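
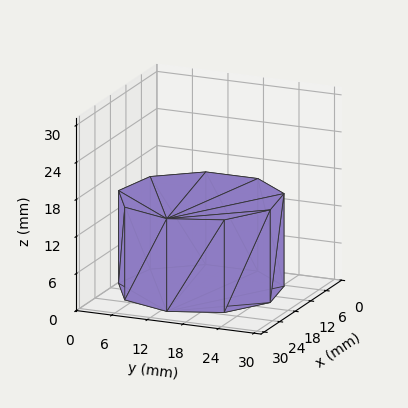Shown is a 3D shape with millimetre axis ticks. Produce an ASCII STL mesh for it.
Reading the render: the shape is a regular 9-sided prism (a cylinder approximated with 9 flat sides), circumscribed radius ≈ 13 mm, height ≈ 15 mm (dimensions read to the nearest mm from the axis ticks). For the STL, each face is triangulated and given an outward normal.

solid part
  facet normal 0.0000 0.0000 -1.0000
    outer loop
      vertex 15.3 25.8 0.0
      vertex 23.0 21.4 0.0
      vertex 26.0 13.0 0.0
    endloop
  endfacet
  facet normal 0.0000 0.0000 -1.0000
    outer loop
      vertex 6.5 24.3 0.0
      vertex 15.3 25.8 0.0
      vertex 26.0 13.0 0.0
    endloop
  endfacet
  facet normal 0.0000 0.0000 -1.0000
    outer loop
      vertex 0.8 17.4 0.0
      vertex 6.5 24.3 0.0
      vertex 26.0 13.0 0.0
    endloop
  endfacet
  facet normal 0.0000 0.0000 -1.0000
    outer loop
      vertex 0.8 8.6 0.0
      vertex 0.8 17.4 0.0
      vertex 26.0 13.0 0.0
    endloop
  endfacet
  facet normal 0.0000 0.0000 -1.0000
    outer loop
      vertex 6.5 1.7 0.0
      vertex 0.8 8.6 0.0
      vertex 26.0 13.0 0.0
    endloop
  endfacet
  facet normal 0.0000 0.0000 -1.0000
    outer loop
      vertex 15.3 0.2 0.0
      vertex 6.5 1.7 0.0
      vertex 26.0 13.0 0.0
    endloop
  endfacet
  facet normal 0.0000 0.0000 -1.0000
    outer loop
      vertex 23.0 4.6 0.0
      vertex 15.3 0.2 0.0
      vertex 26.0 13.0 0.0
    endloop
  endfacet
  facet normal 0.0000 0.0000 1.0000
    outer loop
      vertex 26.0 13.0 15.0
      vertex 23.0 21.4 15.0
      vertex 15.3 25.8 15.0
    endloop
  endfacet
  facet normal 0.0000 0.0000 1.0000
    outer loop
      vertex 26.0 13.0 15.0
      vertex 15.3 25.8 15.0
      vertex 6.5 24.3 15.0
    endloop
  endfacet
  facet normal 0.0000 0.0000 1.0000
    outer loop
      vertex 26.0 13.0 15.0
      vertex 6.5 24.3 15.0
      vertex 0.8 17.4 15.0
    endloop
  endfacet
  facet normal 0.0000 0.0000 1.0000
    outer loop
      vertex 26.0 13.0 15.0
      vertex 0.8 17.4 15.0
      vertex 0.8 8.6 15.0
    endloop
  endfacet
  facet normal 0.0000 0.0000 1.0000
    outer loop
      vertex 26.0 13.0 15.0
      vertex 0.8 8.6 15.0
      vertex 6.5 1.7 15.0
    endloop
  endfacet
  facet normal 0.0000 0.0000 1.0000
    outer loop
      vertex 26.0 13.0 15.0
      vertex 6.5 1.7 15.0
      vertex 15.3 0.2 15.0
    endloop
  endfacet
  facet normal 0.0000 0.0000 1.0000
    outer loop
      vertex 26.0 13.0 15.0
      vertex 15.3 0.2 15.0
      vertex 23.0 4.6 15.0
    endloop
  endfacet
  facet normal 0.9417 0.3363 0.0000
    outer loop
      vertex 26.0 13.0 0.0
      vertex 23.0 21.4 0.0
      vertex 23.0 21.4 15.0
    endloop
  endfacet
  facet normal 0.9417 0.3363 0.0000
    outer loop
      vertex 26.0 13.0 0.0
      vertex 23.0 21.4 15.0
      vertex 26.0 13.0 15.0
    endloop
  endfacet
  facet normal 0.4961 0.8682 0.0000
    outer loop
      vertex 23.0 21.4 0.0
      vertex 15.3 25.8 0.0
      vertex 15.3 25.8 15.0
    endloop
  endfacet
  facet normal 0.4961 0.8682 0.0000
    outer loop
      vertex 23.0 21.4 0.0
      vertex 15.3 25.8 15.0
      vertex 23.0 21.4 15.0
    endloop
  endfacet
  facet normal -0.1680 0.9858 0.0000
    outer loop
      vertex 15.3 25.8 0.0
      vertex 6.5 24.3 0.0
      vertex 6.5 24.3 15.0
    endloop
  endfacet
  facet normal -0.1680 0.9858 0.0000
    outer loop
      vertex 15.3 25.8 0.0
      vertex 6.5 24.3 15.0
      vertex 15.3 25.8 15.0
    endloop
  endfacet
  facet normal -0.7710 0.6369 0.0000
    outer loop
      vertex 6.5 24.3 0.0
      vertex 0.8 17.4 0.0
      vertex 0.8 17.4 15.0
    endloop
  endfacet
  facet normal -0.7710 0.6369 0.0000
    outer loop
      vertex 6.5 24.3 0.0
      vertex 0.8 17.4 15.0
      vertex 6.5 24.3 15.0
    endloop
  endfacet
  facet normal -1.0000 0.0000 0.0000
    outer loop
      vertex 0.8 17.4 0.0
      vertex 0.8 8.6 0.0
      vertex 0.8 8.6 15.0
    endloop
  endfacet
  facet normal -1.0000 0.0000 0.0000
    outer loop
      vertex 0.8 17.4 0.0
      vertex 0.8 8.6 15.0
      vertex 0.8 17.4 15.0
    endloop
  endfacet
  facet normal -0.7710 -0.6369 0.0000
    outer loop
      vertex 0.8 8.6 0.0
      vertex 6.5 1.7 0.0
      vertex 6.5 1.7 15.0
    endloop
  endfacet
  facet normal -0.7710 -0.6369 0.0000
    outer loop
      vertex 0.8 8.6 0.0
      vertex 6.5 1.7 15.0
      vertex 0.8 8.6 15.0
    endloop
  endfacet
  facet normal -0.1680 -0.9858 0.0000
    outer loop
      vertex 6.5 1.7 0.0
      vertex 15.3 0.2 0.0
      vertex 15.3 0.2 15.0
    endloop
  endfacet
  facet normal -0.1680 -0.9858 0.0000
    outer loop
      vertex 6.5 1.7 0.0
      vertex 15.3 0.2 15.0
      vertex 6.5 1.7 15.0
    endloop
  endfacet
  facet normal 0.4961 -0.8682 0.0000
    outer loop
      vertex 15.3 0.2 0.0
      vertex 23.0 4.6 0.0
      vertex 23.0 4.6 15.0
    endloop
  endfacet
  facet normal 0.4961 -0.8682 0.0000
    outer loop
      vertex 15.3 0.2 0.0
      vertex 23.0 4.6 15.0
      vertex 15.3 0.2 15.0
    endloop
  endfacet
  facet normal 0.9417 -0.3363 0.0000
    outer loop
      vertex 23.0 4.6 0.0
      vertex 26.0 13.0 0.0
      vertex 26.0 13.0 15.0
    endloop
  endfacet
  facet normal 0.9417 -0.3363 0.0000
    outer loop
      vertex 23.0 4.6 0.0
      vertex 26.0 13.0 15.0
      vertex 23.0 4.6 15.0
    endloop
  endfacet
endsolid part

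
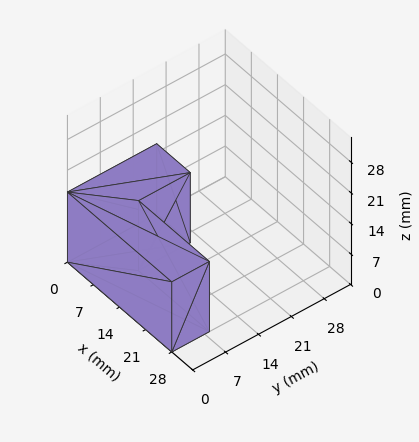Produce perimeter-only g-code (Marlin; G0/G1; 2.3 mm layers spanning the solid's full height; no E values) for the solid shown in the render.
Reading the render: the shape is an L-shaped prism: outer 28 × 19 mm, arm thicknesses ≈ 8 mm (horizontal) and 9 mm (vertical), extruded 16 mm in z (dimensions read to the nearest mm from the axis ticks). For the g-code, the solid's height is divided into equal slices at the stated Δz and each level perimeter traced with G1 moves after a G0 lift.

; perimeter-only toolpath
G21 ; units = mm
G90 ; absolute positioning
G28 ; home
; layer 1
G0 Z2.3
G0 X0.0 Y0.0
G1 X28.0 Y0.0
G1 X28.0 Y8.0
G1 X9.0 Y8.0
G1 X9.0 Y19.0
G1 X0.0 Y19.0
G1 X0.0 Y0.0
; layer 2
G0 Z4.6
G0 X0.0 Y0.0
G1 X28.0 Y0.0
G1 X28.0 Y8.0
G1 X9.0 Y8.0
G1 X9.0 Y19.0
G1 X0.0 Y19.0
G1 X0.0 Y0.0
; layer 3
G0 Z6.9
G0 X0.0 Y0.0
G1 X28.0 Y0.0
G1 X28.0 Y8.0
G1 X9.0 Y8.0
G1 X9.0 Y19.0
G1 X0.0 Y19.0
G1 X0.0 Y0.0
; layer 4
G0 Z9.1
G0 X0.0 Y0.0
G1 X28.0 Y0.0
G1 X28.0 Y8.0
G1 X9.0 Y8.0
G1 X9.0 Y19.0
G1 X0.0 Y19.0
G1 X0.0 Y0.0
; layer 5
G0 Z11.4
G0 X0.0 Y0.0
G1 X28.0 Y0.0
G1 X28.0 Y8.0
G1 X9.0 Y8.0
G1 X9.0 Y19.0
G1 X0.0 Y19.0
G1 X0.0 Y0.0
; layer 6
G0 Z13.7
G0 X0.0 Y0.0
G1 X28.0 Y0.0
G1 X28.0 Y8.0
G1 X9.0 Y8.0
G1 X9.0 Y19.0
G1 X0.0 Y19.0
G1 X0.0 Y0.0
; layer 7
G0 Z16.0
G0 X0.0 Y0.0
G1 X28.0 Y0.0
G1 X28.0 Y8.0
G1 X9.0 Y8.0
G1 X9.0 Y19.0
G1 X0.0 Y19.0
G1 X0.0 Y0.0
M2 ; end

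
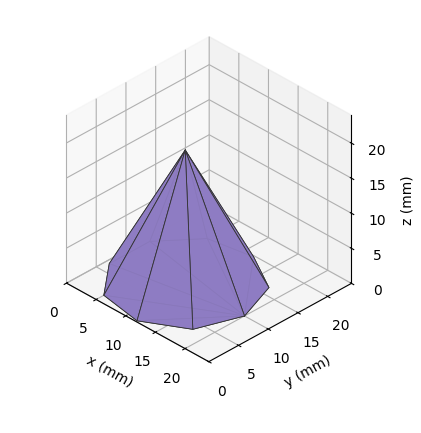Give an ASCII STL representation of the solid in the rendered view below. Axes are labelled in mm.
Reading the render: the shape is a regular 9-sided pyramid, base circumscribed radius ≈ 10 mm, apex at z ≈ 19 mm (dimensions read to the nearest mm from the axis ticks). For the STL, each face is triangulated and given an outward normal.

solid part
  facet normal 0.0000 0.0000 -1.0000
    outer loop
      vertex 11.7 19.8 0.0
      vertex 17.7 16.4 0.0
      vertex 20.0 10.0 0.0
    endloop
  endfacet
  facet normal 0.0000 0.0000 -1.0000
    outer loop
      vertex 5.0 18.7 0.0
      vertex 11.7 19.8 0.0
      vertex 20.0 10.0 0.0
    endloop
  endfacet
  facet normal 0.0000 0.0000 -1.0000
    outer loop
      vertex 0.6 13.4 0.0
      vertex 5.0 18.7 0.0
      vertex 20.0 10.0 0.0
    endloop
  endfacet
  facet normal 0.0000 0.0000 -1.0000
    outer loop
      vertex 0.6 6.6 0.0
      vertex 0.6 13.4 0.0
      vertex 20.0 10.0 0.0
    endloop
  endfacet
  facet normal 0.0000 0.0000 -1.0000
    outer loop
      vertex 5.0 1.3 0.0
      vertex 0.6 6.6 0.0
      vertex 20.0 10.0 0.0
    endloop
  endfacet
  facet normal 0.0000 0.0000 -1.0000
    outer loop
      vertex 11.7 0.2 0.0
      vertex 5.0 1.3 0.0
      vertex 20.0 10.0 0.0
    endloop
  endfacet
  facet normal 0.0000 0.0000 -1.0000
    outer loop
      vertex 17.7 3.6 0.0
      vertex 11.7 0.2 0.0
      vertex 20.0 10.0 0.0
    endloop
  endfacet
  facet normal 0.8433 0.3031 0.4438
    outer loop
      vertex 20.0 10.0 0.0
      vertex 17.7 16.4 0.0
      vertex 10.0 10.0 19.0
    endloop
  endfacet
  facet normal 0.4422 0.7804 0.4421
    outer loop
      vertex 17.7 16.4 0.0
      vertex 11.7 19.8 0.0
      vertex 10.0 10.0 19.0
    endloop
  endfacet
  facet normal -0.1452 0.8846 0.4433
    outer loop
      vertex 11.7 19.8 0.0
      vertex 5.0 18.7 0.0
      vertex 10.0 10.0 19.0
    endloop
  endfacet
  facet normal -0.6896 0.5725 0.4436
    outer loop
      vertex 5.0 18.7 0.0
      vertex 0.6 13.4 0.0
      vertex 10.0 10.0 19.0
    endloop
  endfacet
  facet normal -0.8963 0.0000 0.4434
    outer loop
      vertex 0.6 13.4 0.0
      vertex 0.6 6.6 0.0
      vertex 10.0 10.0 19.0
    endloop
  endfacet
  facet normal -0.6896 -0.5725 0.4436
    outer loop
      vertex 0.6 6.6 0.0
      vertex 5.0 1.3 0.0
      vertex 10.0 10.0 19.0
    endloop
  endfacet
  facet normal -0.1452 -0.8846 0.4433
    outer loop
      vertex 5.0 1.3 0.0
      vertex 11.7 0.2 0.0
      vertex 10.0 10.0 19.0
    endloop
  endfacet
  facet normal 0.4422 -0.7804 0.4421
    outer loop
      vertex 11.7 0.2 0.0
      vertex 17.7 3.6 0.0
      vertex 10.0 10.0 19.0
    endloop
  endfacet
  facet normal 0.8433 -0.3031 0.4438
    outer loop
      vertex 17.7 3.6 0.0
      vertex 20.0 10.0 0.0
      vertex 10.0 10.0 19.0
    endloop
  endfacet
endsolid part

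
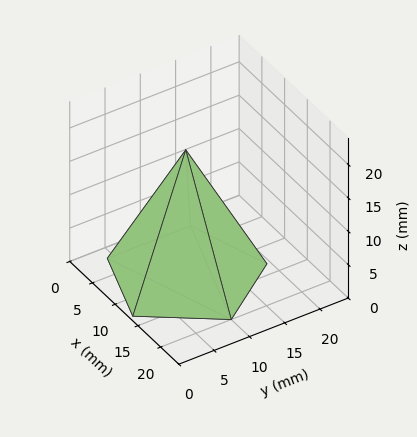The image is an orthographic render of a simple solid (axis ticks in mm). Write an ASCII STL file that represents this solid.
Reading the render: the shape is a regular 5-sided pyramid, base circumscribed radius ≈ 10 mm, apex at z ≈ 19 mm (dimensions read to the nearest mm from the axis ticks). For the STL, each face is triangulated and given an outward normal.

solid part
  facet normal 0.0000 0.0000 -1.0000
    outer loop
      vertex 1.9 15.9 0.0
      vertex 13.1 19.5 0.0
      vertex 20.0 10.0 0.0
    endloop
  endfacet
  facet normal 0.0000 0.0000 -1.0000
    outer loop
      vertex 1.9 4.1 0.0
      vertex 1.9 15.9 0.0
      vertex 20.0 10.0 0.0
    endloop
  endfacet
  facet normal 0.0000 0.0000 -1.0000
    outer loop
      vertex 13.1 0.5 0.0
      vertex 1.9 4.1 0.0
      vertex 20.0 10.0 0.0
    endloop
  endfacet
  facet normal 0.7444 0.5407 0.3918
    outer loop
      vertex 20.0 10.0 0.0
      vertex 13.1 19.5 0.0
      vertex 10.0 10.0 19.0
    endloop
  endfacet
  facet normal -0.2815 0.8758 0.3920
    outer loop
      vertex 13.1 19.5 0.0
      vertex 1.9 15.9 0.0
      vertex 10.0 10.0 19.0
    endloop
  endfacet
  facet normal -0.9199 0.0000 0.3922
    outer loop
      vertex 1.9 15.9 0.0
      vertex 1.9 4.1 0.0
      vertex 10.0 10.0 19.0
    endloop
  endfacet
  facet normal -0.2815 -0.8758 0.3920
    outer loop
      vertex 1.9 4.1 0.0
      vertex 13.1 0.5 0.0
      vertex 10.0 10.0 19.0
    endloop
  endfacet
  facet normal 0.7444 -0.5407 0.3918
    outer loop
      vertex 13.1 0.5 0.0
      vertex 20.0 10.0 0.0
      vertex 10.0 10.0 19.0
    endloop
  endfacet
endsolid part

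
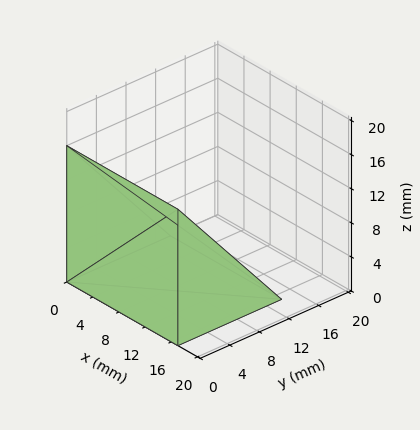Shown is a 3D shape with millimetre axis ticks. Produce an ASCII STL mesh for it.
Reading the render: the shape is a wedge (ramp): 17 × 14 mm base, rising to 16 mm along the y=0 edge and sloping linearly to z=0 at y=14 (dimensions read to the nearest mm from the axis ticks). For the STL, each face is triangulated and given an outward normal.

solid part
  facet normal 0.0000 0.0000 -1.0000
    outer loop
      vertex 17.0 14.0 0.0
      vertex 17.0 0.0 0.0
      vertex 0.0 0.0 0.0
    endloop
  endfacet
  facet normal 0.0000 0.0000 -1.0000
    outer loop
      vertex 0.0 14.0 0.0
      vertex 17.0 14.0 0.0
      vertex 0.0 0.0 0.0
    endloop
  endfacet
  facet normal 0.0000 -1.0000 0.0000
    outer loop
      vertex 0.0 0.0 0.0
      vertex 17.0 0.0 0.0
      vertex 17.0 0.0 16.0
    endloop
  endfacet
  facet normal 0.0000 -1.0000 0.0000
    outer loop
      vertex 0.0 0.0 0.0
      vertex 17.0 0.0 16.0
      vertex 0.0 0.0 16.0
    endloop
  endfacet
  facet normal 0.0000 0.7526 0.6585
    outer loop
      vertex 0.0 0.0 16.0
      vertex 17.0 0.0 16.0
      vertex 17.0 14.0 0.0
    endloop
  endfacet
  facet normal 0.0000 0.7526 0.6585
    outer loop
      vertex 0.0 0.0 16.0
      vertex 17.0 14.0 0.0
      vertex 0.0 14.0 0.0
    endloop
  endfacet
  facet normal -1.0000 0.0000 0.0000
    outer loop
      vertex 0.0 0.0 16.0
      vertex 0.0 14.0 0.0
      vertex 0.0 0.0 0.0
    endloop
  endfacet
  facet normal 1.0000 0.0000 0.0000
    outer loop
      vertex 17.0 0.0 0.0
      vertex 17.0 14.0 0.0
      vertex 17.0 0.0 16.0
    endloop
  endfacet
endsolid part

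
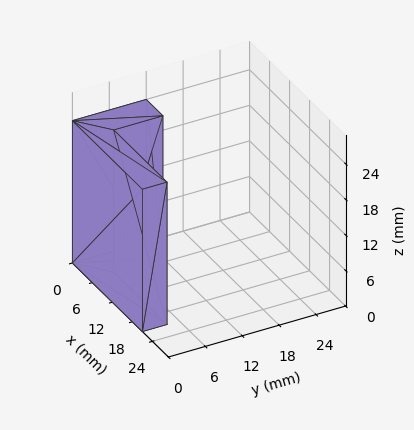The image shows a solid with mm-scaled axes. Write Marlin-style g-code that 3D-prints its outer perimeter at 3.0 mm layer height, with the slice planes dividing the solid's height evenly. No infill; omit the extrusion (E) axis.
Reading the render: the shape is an L-shaped prism: outer 21 × 12 mm, arm thicknesses ≈ 4 mm (horizontal) and 5 mm (vertical), extruded 24 mm in z (dimensions read to the nearest mm from the axis ticks). For the g-code, the solid's height is divided into equal slices at the stated Δz and each level perimeter traced with G1 moves after a G0 lift.

; perimeter-only toolpath
G21 ; units = mm
G90 ; absolute positioning
G28 ; home
; layer 1
G0 Z3.0
G0 X0.0 Y0.0
G1 X21.0 Y0.0
G1 X21.0 Y4.0
G1 X5.0 Y4.0
G1 X5.0 Y12.0
G1 X0.0 Y12.0
G1 X0.0 Y0.0
; layer 2
G0 Z6.0
G0 X0.0 Y0.0
G1 X21.0 Y0.0
G1 X21.0 Y4.0
G1 X5.0 Y4.0
G1 X5.0 Y12.0
G1 X0.0 Y12.0
G1 X0.0 Y0.0
; layer 3
G0 Z9.0
G0 X0.0 Y0.0
G1 X21.0 Y0.0
G1 X21.0 Y4.0
G1 X5.0 Y4.0
G1 X5.0 Y12.0
G1 X0.0 Y12.0
G1 X0.0 Y0.0
; layer 4
G0 Z12.0
G0 X0.0 Y0.0
G1 X21.0 Y0.0
G1 X21.0 Y4.0
G1 X5.0 Y4.0
G1 X5.0 Y12.0
G1 X0.0 Y12.0
G1 X0.0 Y0.0
; layer 5
G0 Z15.0
G0 X0.0 Y0.0
G1 X21.0 Y0.0
G1 X21.0 Y4.0
G1 X5.0 Y4.0
G1 X5.0 Y12.0
G1 X0.0 Y12.0
G1 X0.0 Y0.0
; layer 6
G0 Z18.0
G0 X0.0 Y0.0
G1 X21.0 Y0.0
G1 X21.0 Y4.0
G1 X5.0 Y4.0
G1 X5.0 Y12.0
G1 X0.0 Y12.0
G1 X0.0 Y0.0
; layer 7
G0 Z21.0
G0 X0.0 Y0.0
G1 X21.0 Y0.0
G1 X21.0 Y4.0
G1 X5.0 Y4.0
G1 X5.0 Y12.0
G1 X0.0 Y12.0
G1 X0.0 Y0.0
; layer 8
G0 Z24.0
G0 X0.0 Y0.0
G1 X21.0 Y0.0
G1 X21.0 Y4.0
G1 X5.0 Y4.0
G1 X5.0 Y12.0
G1 X0.0 Y12.0
G1 X0.0 Y0.0
M2 ; end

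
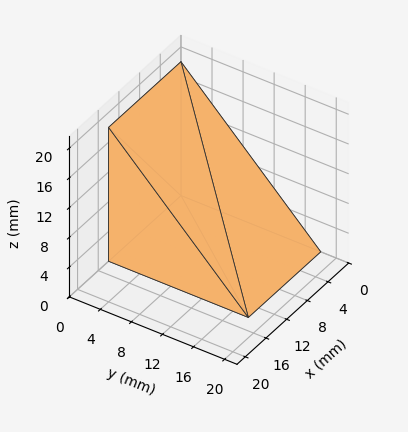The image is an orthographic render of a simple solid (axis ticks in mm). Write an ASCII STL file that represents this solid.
Reading the render: the shape is a wedge (ramp): 14 × 18 mm base, rising to 18 mm along the y=0 edge and sloping linearly to z=0 at y=18 (dimensions read to the nearest mm from the axis ticks). For the STL, each face is triangulated and given an outward normal.

solid part
  facet normal 0.0000 0.0000 -1.0000
    outer loop
      vertex 14.000 18.000 0.000
      vertex 14.000 0.000 0.000
      vertex 0.000 0.000 0.000
    endloop
  endfacet
  facet normal 0.0000 0.0000 -1.0000
    outer loop
      vertex 0.000 18.000 0.000
      vertex 14.000 18.000 0.000
      vertex 0.000 0.000 0.000
    endloop
  endfacet
  facet normal 0.0000 -1.0000 0.0000
    outer loop
      vertex 0.000 0.000 0.000
      vertex 14.000 0.000 0.000
      vertex 14.000 0.000 18.000
    endloop
  endfacet
  facet normal 0.0000 -1.0000 0.0000
    outer loop
      vertex 0.000 0.000 0.000
      vertex 14.000 0.000 18.000
      vertex 0.000 0.000 18.000
    endloop
  endfacet
  facet normal 0.0000 0.7071 0.7071
    outer loop
      vertex 0.000 0.000 18.000
      vertex 14.000 0.000 18.000
      vertex 14.000 18.000 0.000
    endloop
  endfacet
  facet normal 0.0000 0.7071 0.7071
    outer loop
      vertex 0.000 0.000 18.000
      vertex 14.000 18.000 0.000
      vertex 0.000 18.000 0.000
    endloop
  endfacet
  facet normal -1.0000 0.0000 0.0000
    outer loop
      vertex 0.000 0.000 18.000
      vertex 0.000 18.000 0.000
      vertex 0.000 0.000 0.000
    endloop
  endfacet
  facet normal 1.0000 0.0000 0.0000
    outer loop
      vertex 14.000 0.000 0.000
      vertex 14.000 18.000 0.000
      vertex 14.000 0.000 18.000
    endloop
  endfacet
endsolid part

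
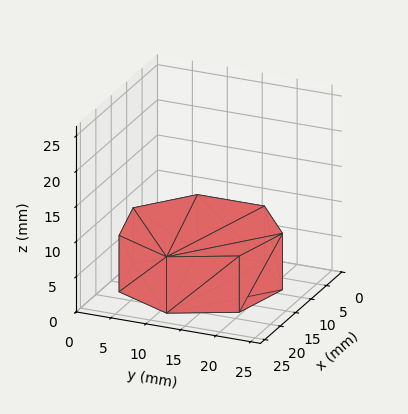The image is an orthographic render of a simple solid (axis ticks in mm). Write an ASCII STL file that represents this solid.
Reading the render: the shape is a regular 7-sided prism (a cylinder approximated with 7 flat sides), circumscribed radius ≈ 11 mm, height ≈ 8 mm (dimensions read to the nearest mm from the axis ticks). For the STL, each face is triangulated and given an outward normal.

solid part
  facet normal 0.0000 0.0000 -1.0000
    outer loop
      vertex 8.6 21.7 0.0
      vertex 17.9 19.6 0.0
      vertex 22.0 11.0 0.0
    endloop
  endfacet
  facet normal 0.0000 0.0000 -1.0000
    outer loop
      vertex 1.1 15.8 0.0
      vertex 8.6 21.7 0.0
      vertex 22.0 11.0 0.0
    endloop
  endfacet
  facet normal 0.0000 0.0000 -1.0000
    outer loop
      vertex 1.1 6.2 0.0
      vertex 1.1 15.8 0.0
      vertex 22.0 11.0 0.0
    endloop
  endfacet
  facet normal 0.0000 0.0000 -1.0000
    outer loop
      vertex 8.6 0.3 0.0
      vertex 1.1 6.2 0.0
      vertex 22.0 11.0 0.0
    endloop
  endfacet
  facet normal 0.0000 0.0000 -1.0000
    outer loop
      vertex 17.9 2.4 0.0
      vertex 8.6 0.3 0.0
      vertex 22.0 11.0 0.0
    endloop
  endfacet
  facet normal 0.0000 0.0000 1.0000
    outer loop
      vertex 22.0 11.0 8.0
      vertex 17.9 19.6 8.0
      vertex 8.6 21.7 8.0
    endloop
  endfacet
  facet normal 0.0000 0.0000 1.0000
    outer loop
      vertex 22.0 11.0 8.0
      vertex 8.6 21.7 8.0
      vertex 1.1 15.8 8.0
    endloop
  endfacet
  facet normal 0.0000 0.0000 1.0000
    outer loop
      vertex 22.0 11.0 8.0
      vertex 1.1 15.8 8.0
      vertex 1.1 6.2 8.0
    endloop
  endfacet
  facet normal 0.0000 0.0000 1.0000
    outer loop
      vertex 22.0 11.0 8.0
      vertex 1.1 6.2 8.0
      vertex 8.6 0.3 8.0
    endloop
  endfacet
  facet normal 0.0000 0.0000 1.0000
    outer loop
      vertex 22.0 11.0 8.0
      vertex 8.6 0.3 8.0
      vertex 17.9 2.4 8.0
    endloop
  endfacet
  facet normal 0.9027 0.4303 0.0000
    outer loop
      vertex 22.0 11.0 0.0
      vertex 17.9 19.6 0.0
      vertex 17.9 19.6 8.0
    endloop
  endfacet
  facet normal 0.9027 0.4303 0.0000
    outer loop
      vertex 22.0 11.0 0.0
      vertex 17.9 19.6 8.0
      vertex 22.0 11.0 8.0
    endloop
  endfacet
  facet normal 0.2203 0.9754 0.0000
    outer loop
      vertex 17.9 19.6 0.0
      vertex 8.6 21.7 0.0
      vertex 8.6 21.7 8.0
    endloop
  endfacet
  facet normal 0.2203 0.9754 0.0000
    outer loop
      vertex 17.9 19.6 0.0
      vertex 8.6 21.7 8.0
      vertex 17.9 19.6 8.0
    endloop
  endfacet
  facet normal -0.6183 0.7860 0.0000
    outer loop
      vertex 8.6 21.7 0.0
      vertex 1.1 15.8 0.0
      vertex 1.1 15.8 8.0
    endloop
  endfacet
  facet normal -0.6183 0.7860 0.0000
    outer loop
      vertex 8.6 21.7 0.0
      vertex 1.1 15.8 8.0
      vertex 8.6 21.7 8.0
    endloop
  endfacet
  facet normal -1.0000 0.0000 0.0000
    outer loop
      vertex 1.1 15.8 0.0
      vertex 1.1 6.2 0.0
      vertex 1.1 6.2 8.0
    endloop
  endfacet
  facet normal -1.0000 0.0000 0.0000
    outer loop
      vertex 1.1 15.8 0.0
      vertex 1.1 6.2 8.0
      vertex 1.1 15.8 8.0
    endloop
  endfacet
  facet normal -0.6183 -0.7860 0.0000
    outer loop
      vertex 1.1 6.2 0.0
      vertex 8.6 0.3 0.0
      vertex 8.6 0.3 8.0
    endloop
  endfacet
  facet normal -0.6183 -0.7860 0.0000
    outer loop
      vertex 1.1 6.2 0.0
      vertex 8.6 0.3 8.0
      vertex 1.1 6.2 8.0
    endloop
  endfacet
  facet normal 0.2203 -0.9754 0.0000
    outer loop
      vertex 8.6 0.3 0.0
      vertex 17.9 2.4 0.0
      vertex 17.9 2.4 8.0
    endloop
  endfacet
  facet normal 0.2203 -0.9754 0.0000
    outer loop
      vertex 8.6 0.3 0.0
      vertex 17.9 2.4 8.0
      vertex 8.6 0.3 8.0
    endloop
  endfacet
  facet normal 0.9027 -0.4303 0.0000
    outer loop
      vertex 17.9 2.4 0.0
      vertex 22.0 11.0 0.0
      vertex 22.0 11.0 8.0
    endloop
  endfacet
  facet normal 0.9027 -0.4303 0.0000
    outer loop
      vertex 17.9 2.4 0.0
      vertex 22.0 11.0 8.0
      vertex 17.9 2.4 8.0
    endloop
  endfacet
endsolid part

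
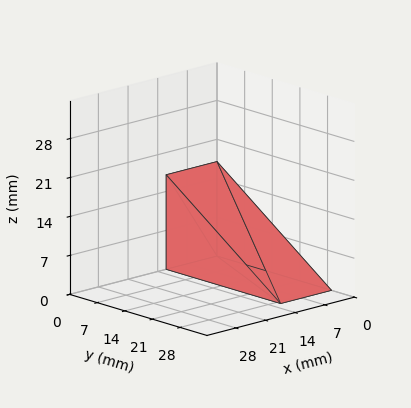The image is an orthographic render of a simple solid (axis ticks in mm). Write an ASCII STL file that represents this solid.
Reading the render: the shape is a wedge (ramp): 12 × 29 mm base, rising to 17 mm along the y=0 edge and sloping linearly to z=0 at y=29 (dimensions read to the nearest mm from the axis ticks). For the STL, each face is triangulated and given an outward normal.

solid part
  facet normal 0.0000 0.0000 -1.0000
    outer loop
      vertex 12.000 29.000 0.000
      vertex 12.000 0.000 0.000
      vertex 0.000 0.000 0.000
    endloop
  endfacet
  facet normal 0.0000 0.0000 -1.0000
    outer loop
      vertex 0.000 29.000 0.000
      vertex 12.000 29.000 0.000
      vertex 0.000 0.000 0.000
    endloop
  endfacet
  facet normal 0.0000 -1.0000 0.0000
    outer loop
      vertex 0.000 0.000 0.000
      vertex 12.000 0.000 0.000
      vertex 12.000 0.000 17.000
    endloop
  endfacet
  facet normal 0.0000 -1.0000 0.0000
    outer loop
      vertex 0.000 0.000 0.000
      vertex 12.000 0.000 17.000
      vertex 0.000 0.000 17.000
    endloop
  endfacet
  facet normal 0.0000 0.5057 0.8627
    outer loop
      vertex 0.000 0.000 17.000
      vertex 12.000 0.000 17.000
      vertex 12.000 29.000 0.000
    endloop
  endfacet
  facet normal 0.0000 0.5057 0.8627
    outer loop
      vertex 0.000 0.000 17.000
      vertex 12.000 29.000 0.000
      vertex 0.000 29.000 0.000
    endloop
  endfacet
  facet normal -1.0000 0.0000 0.0000
    outer loop
      vertex 0.000 0.000 17.000
      vertex 0.000 29.000 0.000
      vertex 0.000 0.000 0.000
    endloop
  endfacet
  facet normal 1.0000 0.0000 0.0000
    outer loop
      vertex 12.000 0.000 0.000
      vertex 12.000 29.000 0.000
      vertex 12.000 0.000 17.000
    endloop
  endfacet
endsolid part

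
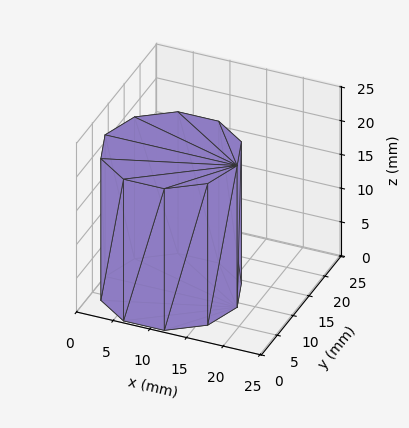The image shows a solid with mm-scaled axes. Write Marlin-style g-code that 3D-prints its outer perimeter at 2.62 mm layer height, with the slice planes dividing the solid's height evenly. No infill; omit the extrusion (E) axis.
Reading the render: the shape is a regular 10-sided prism (a cylinder approximated with 10 flat sides), circumscribed radius ≈ 9 mm, height ≈ 21 mm (dimensions read to the nearest mm from the axis ticks). For the g-code, the solid's height is divided into equal slices at the stated Δz and each level perimeter traced with G1 moves after a G0 lift.

; perimeter-only toolpath
G21 ; units = mm
G90 ; absolute positioning
G28 ; home
; layer 1
G0 Z2.62
G0 X18.00 Y9.00
G1 X16.28 Y14.29
G1 X11.78 Y17.56
G1 X6.22 Y17.56
G1 X1.72 Y14.29
G1 X0.00 Y9.00
G1 X1.72 Y3.71
G1 X6.22 Y0.44
G1 X11.78 Y0.44
G1 X16.28 Y3.71
G1 X18.00 Y9.00
; layer 2
G0 Z5.25
G0 X18.00 Y9.00
G1 X16.28 Y14.29
G1 X11.78 Y17.56
G1 X6.22 Y17.56
G1 X1.72 Y14.29
G1 X0.00 Y9.00
G1 X1.72 Y3.71
G1 X6.22 Y0.44
G1 X11.78 Y0.44
G1 X16.28 Y3.71
G1 X18.00 Y9.00
; layer 3
G0 Z7.88
G0 X18.00 Y9.00
G1 X16.28 Y14.29
G1 X11.78 Y17.56
G1 X6.22 Y17.56
G1 X1.72 Y14.29
G1 X0.00 Y9.00
G1 X1.72 Y3.71
G1 X6.22 Y0.44
G1 X11.78 Y0.44
G1 X16.28 Y3.71
G1 X18.00 Y9.00
; layer 4
G0 Z10.50
G0 X18.00 Y9.00
G1 X16.28 Y14.29
G1 X11.78 Y17.56
G1 X6.22 Y17.56
G1 X1.72 Y14.29
G1 X0.00 Y9.00
G1 X1.72 Y3.71
G1 X6.22 Y0.44
G1 X11.78 Y0.44
G1 X16.28 Y3.71
G1 X18.00 Y9.00
; layer 5
G0 Z13.12
G0 X18.00 Y9.00
G1 X16.28 Y14.29
G1 X11.78 Y17.56
G1 X6.22 Y17.56
G1 X1.72 Y14.29
G1 X0.00 Y9.00
G1 X1.72 Y3.71
G1 X6.22 Y0.44
G1 X11.78 Y0.44
G1 X16.28 Y3.71
G1 X18.00 Y9.00
; layer 6
G0 Z15.75
G0 X18.00 Y9.00
G1 X16.28 Y14.29
G1 X11.78 Y17.56
G1 X6.22 Y17.56
G1 X1.72 Y14.29
G1 X0.00 Y9.00
G1 X1.72 Y3.71
G1 X6.22 Y0.44
G1 X11.78 Y0.44
G1 X16.28 Y3.71
G1 X18.00 Y9.00
; layer 7
G0 Z18.38
G0 X18.00 Y9.00
G1 X16.28 Y14.29
G1 X11.78 Y17.56
G1 X6.22 Y17.56
G1 X1.72 Y14.29
G1 X0.00 Y9.00
G1 X1.72 Y3.71
G1 X6.22 Y0.44
G1 X11.78 Y0.44
G1 X16.28 Y3.71
G1 X18.00 Y9.00
; layer 8
G0 Z21.00
G0 X18.00 Y9.00
G1 X16.28 Y14.29
G1 X11.78 Y17.56
G1 X6.22 Y17.56
G1 X1.72 Y14.29
G1 X0.00 Y9.00
G1 X1.72 Y3.71
G1 X6.22 Y0.44
G1 X11.78 Y0.44
G1 X16.28 Y3.71
G1 X18.00 Y9.00
M2 ; end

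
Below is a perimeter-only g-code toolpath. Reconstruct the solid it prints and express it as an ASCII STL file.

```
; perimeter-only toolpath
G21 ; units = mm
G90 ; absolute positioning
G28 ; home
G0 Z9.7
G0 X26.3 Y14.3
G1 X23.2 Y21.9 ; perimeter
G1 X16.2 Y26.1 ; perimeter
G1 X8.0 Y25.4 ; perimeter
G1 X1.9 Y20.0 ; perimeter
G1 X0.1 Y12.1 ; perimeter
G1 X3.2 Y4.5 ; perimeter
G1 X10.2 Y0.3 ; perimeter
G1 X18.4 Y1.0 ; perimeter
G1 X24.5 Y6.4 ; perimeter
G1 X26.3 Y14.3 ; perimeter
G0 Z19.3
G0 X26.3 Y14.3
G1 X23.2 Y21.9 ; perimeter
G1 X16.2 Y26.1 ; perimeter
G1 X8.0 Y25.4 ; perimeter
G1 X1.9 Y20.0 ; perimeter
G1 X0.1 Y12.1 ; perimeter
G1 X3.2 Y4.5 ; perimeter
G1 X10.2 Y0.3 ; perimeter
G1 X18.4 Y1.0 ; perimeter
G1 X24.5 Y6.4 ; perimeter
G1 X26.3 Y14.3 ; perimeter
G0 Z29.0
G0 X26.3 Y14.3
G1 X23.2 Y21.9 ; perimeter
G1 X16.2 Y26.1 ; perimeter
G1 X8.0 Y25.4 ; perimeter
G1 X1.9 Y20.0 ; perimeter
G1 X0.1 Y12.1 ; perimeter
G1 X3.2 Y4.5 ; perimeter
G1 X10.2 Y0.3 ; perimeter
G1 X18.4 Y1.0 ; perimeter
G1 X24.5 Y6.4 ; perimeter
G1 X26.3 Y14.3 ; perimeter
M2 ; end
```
solid part
  facet normal 0.0000 0.0000 -1.0000
    outer loop
      vertex 16.2 26.1 0.0
      vertex 23.2 21.9 0.0
      vertex 26.3 14.3 0.0
    endloop
  endfacet
  facet normal 0.0000 0.0000 -1.0000
    outer loop
      vertex 8.0 25.4 0.0
      vertex 16.2 26.1 0.0
      vertex 26.3 14.3 0.0
    endloop
  endfacet
  facet normal 0.0000 0.0000 -1.0000
    outer loop
      vertex 1.9 20.0 0.0
      vertex 8.0 25.4 0.0
      vertex 26.3 14.3 0.0
    endloop
  endfacet
  facet normal 0.0000 0.0000 -1.0000
    outer loop
      vertex 0.1 12.1 0.0
      vertex 1.9 20.0 0.0
      vertex 26.3 14.3 0.0
    endloop
  endfacet
  facet normal 0.0000 0.0000 -1.0000
    outer loop
      vertex 3.2 4.5 0.0
      vertex 0.1 12.1 0.0
      vertex 26.3 14.3 0.0
    endloop
  endfacet
  facet normal 0.0000 0.0000 -1.0000
    outer loop
      vertex 10.2 0.3 0.0
      vertex 3.2 4.5 0.0
      vertex 26.3 14.3 0.0
    endloop
  endfacet
  facet normal 0.0000 0.0000 -1.0000
    outer loop
      vertex 18.4 1.0 0.0
      vertex 10.2 0.3 0.0
      vertex 26.3 14.3 0.0
    endloop
  endfacet
  facet normal 0.0000 0.0000 -1.0000
    outer loop
      vertex 24.5 6.4 0.0
      vertex 18.4 1.0 0.0
      vertex 26.3 14.3 0.0
    endloop
  endfacet
  facet normal 0.0000 0.0000 1.0000
    outer loop
      vertex 26.3 14.3 29.0
      vertex 23.2 21.9 29.0
      vertex 16.2 26.1 29.0
    endloop
  endfacet
  facet normal 0.0000 0.0000 1.0000
    outer loop
      vertex 26.3 14.3 29.0
      vertex 16.2 26.1 29.0
      vertex 8.0 25.4 29.0
    endloop
  endfacet
  facet normal 0.0000 0.0000 1.0000
    outer loop
      vertex 26.3 14.3 29.0
      vertex 8.0 25.4 29.0
      vertex 1.9 20.0 29.0
    endloop
  endfacet
  facet normal 0.0000 0.0000 1.0000
    outer loop
      vertex 26.3 14.3 29.0
      vertex 1.9 20.0 29.0
      vertex 0.1 12.1 29.0
    endloop
  endfacet
  facet normal 0.0000 0.0000 1.0000
    outer loop
      vertex 26.3 14.3 29.0
      vertex 0.1 12.1 29.0
      vertex 3.2 4.5 29.0
    endloop
  endfacet
  facet normal 0.0000 0.0000 1.0000
    outer loop
      vertex 26.3 14.3 29.0
      vertex 3.2 4.5 29.0
      vertex 10.2 0.3 29.0
    endloop
  endfacet
  facet normal 0.0000 0.0000 1.0000
    outer loop
      vertex 26.3 14.3 29.0
      vertex 10.2 0.3 29.0
      vertex 18.4 1.0 29.0
    endloop
  endfacet
  facet normal 0.0000 0.0000 1.0000
    outer loop
      vertex 26.3 14.3 29.0
      vertex 18.4 1.0 29.0
      vertex 24.5 6.4 29.0
    endloop
  endfacet
  facet normal 0.9259 0.3777 0.0000
    outer loop
      vertex 26.3 14.3 0.0
      vertex 23.2 21.9 0.0
      vertex 23.2 21.9 29.0
    endloop
  endfacet
  facet normal 0.9259 0.3777 0.0000
    outer loop
      vertex 26.3 14.3 0.0
      vertex 23.2 21.9 29.0
      vertex 26.3 14.3 29.0
    endloop
  endfacet
  facet normal 0.5145 0.8575 0.0000
    outer loop
      vertex 23.2 21.9 0.0
      vertex 16.2 26.1 0.0
      vertex 16.2 26.1 29.0
    endloop
  endfacet
  facet normal 0.5145 0.8575 0.0000
    outer loop
      vertex 23.2 21.9 0.0
      vertex 16.2 26.1 29.0
      vertex 23.2 21.9 29.0
    endloop
  endfacet
  facet normal -0.0851 0.9964 0.0000
    outer loop
      vertex 16.2 26.1 0.0
      vertex 8.0 25.4 0.0
      vertex 8.0 25.4 29.0
    endloop
  endfacet
  facet normal -0.0851 0.9964 0.0000
    outer loop
      vertex 16.2 26.1 0.0
      vertex 8.0 25.4 29.0
      vertex 16.2 26.1 29.0
    endloop
  endfacet
  facet normal -0.6628 0.7488 0.0000
    outer loop
      vertex 8.0 25.4 0.0
      vertex 1.9 20.0 0.0
      vertex 1.9 20.0 29.0
    endloop
  endfacet
  facet normal -0.6628 0.7488 0.0000
    outer loop
      vertex 8.0 25.4 0.0
      vertex 1.9 20.0 29.0
      vertex 8.0 25.4 29.0
    endloop
  endfacet
  facet normal -0.9750 0.2222 0.0000
    outer loop
      vertex 1.9 20.0 0.0
      vertex 0.1 12.1 0.0
      vertex 0.1 12.1 29.0
    endloop
  endfacet
  facet normal -0.9750 0.2222 0.0000
    outer loop
      vertex 1.9 20.0 0.0
      vertex 0.1 12.1 29.0
      vertex 1.9 20.0 29.0
    endloop
  endfacet
  facet normal -0.9259 -0.3777 0.0000
    outer loop
      vertex 0.1 12.1 0.0
      vertex 3.2 4.5 0.0
      vertex 3.2 4.5 29.0
    endloop
  endfacet
  facet normal -0.9259 -0.3777 0.0000
    outer loop
      vertex 0.1 12.1 0.0
      vertex 3.2 4.5 29.0
      vertex 0.1 12.1 29.0
    endloop
  endfacet
  facet normal -0.5145 -0.8575 0.0000
    outer loop
      vertex 3.2 4.5 0.0
      vertex 10.2 0.3 0.0
      vertex 10.2 0.3 29.0
    endloop
  endfacet
  facet normal -0.5145 -0.8575 0.0000
    outer loop
      vertex 3.2 4.5 0.0
      vertex 10.2 0.3 29.0
      vertex 3.2 4.5 29.0
    endloop
  endfacet
  facet normal 0.0851 -0.9964 0.0000
    outer loop
      vertex 10.2 0.3 0.0
      vertex 18.4 1.0 0.0
      vertex 18.4 1.0 29.0
    endloop
  endfacet
  facet normal 0.0851 -0.9964 0.0000
    outer loop
      vertex 10.2 0.3 0.0
      vertex 18.4 1.0 29.0
      vertex 10.2 0.3 29.0
    endloop
  endfacet
  facet normal 0.6628 -0.7488 0.0000
    outer loop
      vertex 18.4 1.0 0.0
      vertex 24.5 6.4 0.0
      vertex 24.5 6.4 29.0
    endloop
  endfacet
  facet normal 0.6628 -0.7488 0.0000
    outer loop
      vertex 18.4 1.0 0.0
      vertex 24.5 6.4 29.0
      vertex 18.4 1.0 29.0
    endloop
  endfacet
  facet normal 0.9750 -0.2222 0.0000
    outer loop
      vertex 24.5 6.4 0.0
      vertex 26.3 14.3 0.0
      vertex 26.3 14.3 29.0
    endloop
  endfacet
  facet normal 0.9750 -0.2222 0.0000
    outer loop
      vertex 24.5 6.4 0.0
      vertex 26.3 14.3 29.0
      vertex 24.5 6.4 29.0
    endloop
  endfacet
endsolid part

The G0 Z moves step by Δz≈9.7 mm. Every layer's G1 loop is the same polygon, so the solid is a straight extrusion of it from z=0 to z≈29. Closing with flat bottom and top caps and triangulating gives 36 facets — a regular 10-sided prism (a cylinder approximated with 10 flat sides), circumscribed radius ≈ 13.2 mm, height ≈ 29 mm.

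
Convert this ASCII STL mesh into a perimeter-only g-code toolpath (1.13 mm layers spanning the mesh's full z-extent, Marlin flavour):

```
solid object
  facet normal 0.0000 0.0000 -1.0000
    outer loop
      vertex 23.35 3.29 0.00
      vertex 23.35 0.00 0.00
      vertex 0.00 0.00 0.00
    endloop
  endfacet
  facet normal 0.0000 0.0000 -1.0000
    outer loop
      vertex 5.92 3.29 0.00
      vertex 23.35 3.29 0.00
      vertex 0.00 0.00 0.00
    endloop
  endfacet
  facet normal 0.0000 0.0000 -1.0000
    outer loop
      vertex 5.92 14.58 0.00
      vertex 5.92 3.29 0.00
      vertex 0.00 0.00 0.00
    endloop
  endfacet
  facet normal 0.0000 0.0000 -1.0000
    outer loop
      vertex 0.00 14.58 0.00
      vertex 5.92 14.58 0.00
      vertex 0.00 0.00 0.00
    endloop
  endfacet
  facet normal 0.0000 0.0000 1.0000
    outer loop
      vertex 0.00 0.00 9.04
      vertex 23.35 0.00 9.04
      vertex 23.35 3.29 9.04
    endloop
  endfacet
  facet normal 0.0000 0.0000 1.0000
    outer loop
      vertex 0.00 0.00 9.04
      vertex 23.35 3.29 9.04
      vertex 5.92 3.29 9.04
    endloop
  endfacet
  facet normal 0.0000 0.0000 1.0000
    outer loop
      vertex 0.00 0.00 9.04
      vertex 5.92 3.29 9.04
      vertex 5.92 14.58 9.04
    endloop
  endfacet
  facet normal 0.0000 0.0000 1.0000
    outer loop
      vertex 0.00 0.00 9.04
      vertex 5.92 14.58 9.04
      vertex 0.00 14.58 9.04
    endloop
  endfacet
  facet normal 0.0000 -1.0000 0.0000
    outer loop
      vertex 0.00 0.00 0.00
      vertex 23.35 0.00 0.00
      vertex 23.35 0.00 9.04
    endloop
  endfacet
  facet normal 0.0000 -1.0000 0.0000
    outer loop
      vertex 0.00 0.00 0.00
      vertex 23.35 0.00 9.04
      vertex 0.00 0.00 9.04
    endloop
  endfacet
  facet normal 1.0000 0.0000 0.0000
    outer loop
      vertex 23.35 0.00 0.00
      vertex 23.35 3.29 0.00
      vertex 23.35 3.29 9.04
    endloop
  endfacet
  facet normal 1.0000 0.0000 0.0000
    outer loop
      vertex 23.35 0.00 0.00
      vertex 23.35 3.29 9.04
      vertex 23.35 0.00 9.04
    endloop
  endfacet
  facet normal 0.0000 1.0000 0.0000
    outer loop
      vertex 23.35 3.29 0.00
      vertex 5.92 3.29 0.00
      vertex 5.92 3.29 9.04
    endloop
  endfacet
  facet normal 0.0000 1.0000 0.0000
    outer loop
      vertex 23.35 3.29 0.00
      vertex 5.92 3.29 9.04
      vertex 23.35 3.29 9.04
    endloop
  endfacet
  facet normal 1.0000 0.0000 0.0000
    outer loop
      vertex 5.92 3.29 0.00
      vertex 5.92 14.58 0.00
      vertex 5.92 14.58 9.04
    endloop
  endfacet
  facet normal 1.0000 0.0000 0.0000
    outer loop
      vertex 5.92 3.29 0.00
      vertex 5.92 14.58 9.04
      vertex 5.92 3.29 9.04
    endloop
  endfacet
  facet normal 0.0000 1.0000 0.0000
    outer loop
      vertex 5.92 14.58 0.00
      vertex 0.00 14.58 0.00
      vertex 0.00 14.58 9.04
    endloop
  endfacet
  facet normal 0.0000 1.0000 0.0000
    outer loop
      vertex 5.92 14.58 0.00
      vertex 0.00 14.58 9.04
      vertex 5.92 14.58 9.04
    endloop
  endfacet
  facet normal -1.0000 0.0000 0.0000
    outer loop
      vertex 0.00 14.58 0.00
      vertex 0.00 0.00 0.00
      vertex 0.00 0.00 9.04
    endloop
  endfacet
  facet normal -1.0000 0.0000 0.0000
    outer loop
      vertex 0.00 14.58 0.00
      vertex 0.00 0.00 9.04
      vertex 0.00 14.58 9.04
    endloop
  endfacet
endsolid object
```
; perimeter-only toolpath
G21 ; units = mm
G90 ; absolute positioning
G28 ; home
; layer 1
G0 Z1.13
G0 X0.00 Y0.00
G1 X23.35 Y0.00
G1 X23.35 Y3.29
G1 X5.92 Y3.29
G1 X5.92 Y14.58
G1 X0.00 Y14.58
G1 X0.00 Y0.00
; layer 2
G0 Z2.26
G0 X0.00 Y0.00
G1 X23.35 Y0.00
G1 X23.35 Y3.29
G1 X5.92 Y3.29
G1 X5.92 Y14.58
G1 X0.00 Y14.58
G1 X0.00 Y0.00
; layer 3
G0 Z3.39
G0 X0.00 Y0.00
G1 X23.35 Y0.00
G1 X23.35 Y3.29
G1 X5.92 Y3.29
G1 X5.92 Y14.58
G1 X0.00 Y14.58
G1 X0.00 Y0.00
; layer 4
G0 Z4.52
G0 X0.00 Y0.00
G1 X23.35 Y0.00
G1 X23.35 Y3.29
G1 X5.92 Y3.29
G1 X5.92 Y14.58
G1 X0.00 Y14.58
G1 X0.00 Y0.00
; layer 5
G0 Z5.65
G0 X0.00 Y0.00
G1 X23.35 Y0.00
G1 X23.35 Y3.29
G1 X5.92 Y3.29
G1 X5.92 Y14.58
G1 X0.00 Y14.58
G1 X0.00 Y0.00
; layer 6
G0 Z6.78
G0 X0.00 Y0.00
G1 X23.35 Y0.00
G1 X23.35 Y3.29
G1 X5.92 Y3.29
G1 X5.92 Y14.58
G1 X0.00 Y14.58
G1 X0.00 Y0.00
; layer 7
G0 Z7.91
G0 X0.00 Y0.00
G1 X23.35 Y0.00
G1 X23.35 Y3.29
G1 X5.92 Y3.29
G1 X5.92 Y14.58
G1 X0.00 Y14.58
G1 X0.00 Y0.00
; layer 8
G0 Z9.04
G0 X0.00 Y0.00
G1 X23.35 Y0.00
G1 X23.35 Y3.29
G1 X5.92 Y3.29
G1 X5.92 Y14.58
G1 X0.00 Y14.58
G1 X0.00 Y0.00
M2 ; end

The solid is an L-shaped prism: outer 23.4 × 14.6 mm, arm thicknesses ≈ 3.29 mm (horizontal) and 5.92 mm (vertical), extruded 9.04 mm in z. Slicing at Δz = 1.13 mm — 8 equal slices spanning the solid's height, so layer i sits at z = i·h/8 — gives 8 non-empty perimeters. Each is a 6-segment closed polygon; G0 lifts to the layer z and rapids to the start vertex, then G1 traces the edges.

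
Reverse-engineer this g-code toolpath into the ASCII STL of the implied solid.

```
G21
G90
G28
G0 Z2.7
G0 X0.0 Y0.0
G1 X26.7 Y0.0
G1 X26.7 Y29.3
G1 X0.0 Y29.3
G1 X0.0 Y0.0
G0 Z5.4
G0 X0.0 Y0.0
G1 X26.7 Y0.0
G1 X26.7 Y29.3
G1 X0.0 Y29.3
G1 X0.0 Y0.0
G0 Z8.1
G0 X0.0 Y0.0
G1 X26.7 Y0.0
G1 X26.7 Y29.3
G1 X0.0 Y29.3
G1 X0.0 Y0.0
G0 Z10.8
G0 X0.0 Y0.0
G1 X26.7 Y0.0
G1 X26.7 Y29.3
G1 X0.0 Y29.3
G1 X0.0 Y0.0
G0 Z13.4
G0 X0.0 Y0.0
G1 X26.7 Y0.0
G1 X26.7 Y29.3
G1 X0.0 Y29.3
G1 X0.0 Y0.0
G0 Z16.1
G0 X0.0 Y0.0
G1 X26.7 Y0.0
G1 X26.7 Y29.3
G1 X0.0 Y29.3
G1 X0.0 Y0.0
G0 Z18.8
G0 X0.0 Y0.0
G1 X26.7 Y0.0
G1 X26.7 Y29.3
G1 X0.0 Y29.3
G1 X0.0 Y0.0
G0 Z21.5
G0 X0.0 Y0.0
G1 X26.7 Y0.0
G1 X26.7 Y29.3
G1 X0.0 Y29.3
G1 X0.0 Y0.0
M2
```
solid part
  facet normal 0.0000 0.0000 -1.0000
    outer loop
      vertex 26.7 29.3 0.0
      vertex 26.7 0.0 0.0
      vertex 0.0 0.0 0.0
    endloop
  endfacet
  facet normal 0.0000 0.0000 -1.0000
    outer loop
      vertex 0.0 29.3 0.0
      vertex 26.7 29.3 0.0
      vertex 0.0 0.0 0.0
    endloop
  endfacet
  facet normal 0.0000 0.0000 1.0000
    outer loop
      vertex 0.0 0.0 21.5
      vertex 26.7 0.0 21.5
      vertex 26.7 29.3 21.5
    endloop
  endfacet
  facet normal 0.0000 0.0000 1.0000
    outer loop
      vertex 0.0 0.0 21.5
      vertex 26.7 29.3 21.5
      vertex 0.0 29.3 21.5
    endloop
  endfacet
  facet normal 0.0000 -1.0000 0.0000
    outer loop
      vertex 0.0 0.0 0.0
      vertex 26.7 0.0 0.0
      vertex 26.7 0.0 21.5
    endloop
  endfacet
  facet normal 0.0000 -1.0000 0.0000
    outer loop
      vertex 0.0 0.0 0.0
      vertex 26.7 0.0 21.5
      vertex 0.0 0.0 21.5
    endloop
  endfacet
  facet normal 0.0000 1.0000 0.0000
    outer loop
      vertex 26.7 29.3 21.5
      vertex 26.7 29.3 0.0
      vertex 0.0 29.3 0.0
    endloop
  endfacet
  facet normal 0.0000 1.0000 0.0000
    outer loop
      vertex 0.0 29.3 21.5
      vertex 26.7 29.3 21.5
      vertex 0.0 29.3 0.0
    endloop
  endfacet
  facet normal -1.0000 0.0000 0.0000
    outer loop
      vertex 0.0 29.3 21.5
      vertex 0.0 29.3 0.0
      vertex 0.0 0.0 0.0
    endloop
  endfacet
  facet normal -1.0000 0.0000 0.0000
    outer loop
      vertex 0.0 0.0 21.5
      vertex 0.0 29.3 21.5
      vertex 0.0 0.0 0.0
    endloop
  endfacet
  facet normal 1.0000 0.0000 0.0000
    outer loop
      vertex 26.7 0.0 0.0
      vertex 26.7 29.3 0.0
      vertex 26.7 29.3 21.5
    endloop
  endfacet
  facet normal 1.0000 0.0000 0.0000
    outer loop
      vertex 26.7 0.0 0.0
      vertex 26.7 29.3 21.5
      vertex 26.7 0.0 21.5
    endloop
  endfacet
endsolid part

The G0 Z moves step by Δz≈2.7 mm. Every layer's G1 loop is the same polygon, so the solid is a straight extrusion of it from z=0 to z≈21.5. Closing with flat bottom and top caps and triangulating gives 12 facets — a rectangular box, roughly 26.7 × 29.3 mm footprint and 21.5 mm tall.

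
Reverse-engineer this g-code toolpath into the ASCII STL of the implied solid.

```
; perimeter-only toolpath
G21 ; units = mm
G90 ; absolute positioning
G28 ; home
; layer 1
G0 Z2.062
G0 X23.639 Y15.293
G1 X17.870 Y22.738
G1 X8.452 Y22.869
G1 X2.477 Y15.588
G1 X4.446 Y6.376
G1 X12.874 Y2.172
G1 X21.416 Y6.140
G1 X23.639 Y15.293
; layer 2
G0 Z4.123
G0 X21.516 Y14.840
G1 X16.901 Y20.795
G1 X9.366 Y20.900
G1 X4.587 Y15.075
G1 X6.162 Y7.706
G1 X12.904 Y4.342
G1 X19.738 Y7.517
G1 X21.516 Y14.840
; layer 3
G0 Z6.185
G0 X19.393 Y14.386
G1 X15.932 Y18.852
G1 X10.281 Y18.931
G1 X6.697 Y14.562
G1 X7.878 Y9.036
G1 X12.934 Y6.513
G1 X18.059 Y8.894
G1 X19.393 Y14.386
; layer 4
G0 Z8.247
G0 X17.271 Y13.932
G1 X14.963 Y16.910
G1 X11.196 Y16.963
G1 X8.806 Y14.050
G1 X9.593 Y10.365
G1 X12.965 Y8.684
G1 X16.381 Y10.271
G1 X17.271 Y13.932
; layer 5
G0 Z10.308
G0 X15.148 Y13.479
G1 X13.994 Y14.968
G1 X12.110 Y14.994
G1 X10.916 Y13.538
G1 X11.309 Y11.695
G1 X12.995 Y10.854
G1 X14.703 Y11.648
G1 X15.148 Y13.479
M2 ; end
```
solid part
  facet normal 0.0000 0.0000 -1.0000
    outer loop
      vertex 7.537 24.838 0.000
      vertex 18.839 24.680 0.000
      vertex 25.762 15.747 0.000
    endloop
  endfacet
  facet normal 0.0000 0.0000 -1.0000
    outer loop
      vertex 0.368 16.100 0.000
      vertex 7.537 24.838 0.000
      vertex 25.762 15.747 0.000
    endloop
  endfacet
  facet normal 0.0000 0.0000 -1.0000
    outer loop
      vertex 2.730 5.046 0.000
      vertex 0.368 16.100 0.000
      vertex 25.762 15.747 0.000
    endloop
  endfacet
  facet normal 0.0000 0.0000 -1.0000
    outer loop
      vertex 12.844 0.001 0.000
      vertex 2.730 5.046 0.000
      vertex 25.762 15.747 0.000
    endloop
  endfacet
  facet normal 0.0000 0.0000 -1.0000
    outer loop
      vertex 23.094 4.763 0.000
      vertex 12.844 0.001 0.000
      vertex 25.762 15.747 0.000
    endloop
  endfacet
  facet normal 0.5734 0.4444 0.6882
    outer loop
      vertex 25.762 15.747 0.000
      vertex 18.839 24.680 0.000
      vertex 13.025 13.025 12.370
    endloop
  endfacet
  facet normal 0.0101 0.7254 0.6882
    outer loop
      vertex 18.839 24.680 0.000
      vertex 7.537 24.838 0.000
      vertex 13.025 13.025 12.370
    endloop
  endfacet
  facet normal -0.5609 0.4602 0.6883
    outer loop
      vertex 7.537 24.838 0.000
      vertex 0.368 16.100 0.000
      vertex 13.025 13.025 12.370
    endloop
  endfacet
  facet normal -0.7095 -0.1516 0.6882
    outer loop
      vertex 0.368 16.100 0.000
      vertex 2.730 5.046 0.000
      vertex 13.025 13.025 12.370
    endloop
  endfacet
  facet normal -0.3238 -0.6492 0.6883
    outer loop
      vertex 2.730 5.046 0.000
      vertex 12.844 0.001 0.000
      vertex 13.025 13.025 12.370
    endloop
  endfacet
  facet normal 0.3057 -0.6579 0.6882
    outer loop
      vertex 12.844 0.001 0.000
      vertex 23.094 4.763 0.000
      vertex 13.025 13.025 12.370
    endloop
  endfacet
  facet normal 0.7050 -0.1712 0.6882
    outer loop
      vertex 23.094 4.763 0.000
      vertex 25.762 15.747 0.000
      vertex 13.025 13.025 12.370
    endloop
  endfacet
endsolid part

The G0 Z moves step by Δz≈2.062 mm. The G1 loops shrink linearly with z, so the solid tapers from its base footprint up to z≈12.4. Closing with a flat bottom cap and the tapered top and triangulating gives 12 facets — a regular 7-sided pyramid, base circumscribed radius ≈ 13 mm, apex at z ≈ 12.4 mm.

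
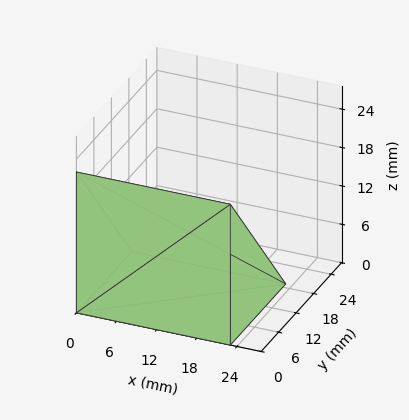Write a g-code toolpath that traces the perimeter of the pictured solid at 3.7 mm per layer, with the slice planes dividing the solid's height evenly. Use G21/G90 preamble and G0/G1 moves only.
Reading the render: the shape is a wedge (ramp): 23 × 19 mm base, rising to 22 mm along the y=0 edge and sloping linearly to z=0 at y=19 (dimensions read to the nearest mm from the axis ticks). For the g-code, the solid's height is divided into equal slices at the stated Δz and each level perimeter traced with G1 moves after a G0 lift.

; perimeter-only toolpath
G21 ; units = mm
G90 ; absolute positioning
G28 ; home
; layer 1
G0 Z3.7
G0 X0.0 Y0.0
G1 X23.0 Y0.0
G1 X23.0 Y15.8
G1 X0.0 Y15.8
G1 X0.0 Y0.0
; layer 2
G0 Z7.3
G0 X0.0 Y0.0
G1 X23.0 Y0.0
G1 X23.0 Y12.7
G1 X0.0 Y12.7
G1 X0.0 Y0.0
; layer 3
G0 Z11.0
G0 X0.0 Y0.0
G1 X23.0 Y0.0
G1 X23.0 Y9.5
G1 X0.0 Y9.5
G1 X0.0 Y0.0
; layer 4
G0 Z14.7
G0 X0.0 Y0.0
G1 X23.0 Y0.0
G1 X23.0 Y6.3
G1 X0.0 Y6.3
G1 X0.0 Y0.0
; layer 5
G0 Z18.3
G0 X0.0 Y0.0
G1 X23.0 Y0.0
G1 X23.0 Y3.2
G1 X0.0 Y3.2
G1 X0.0 Y0.0
M2 ; end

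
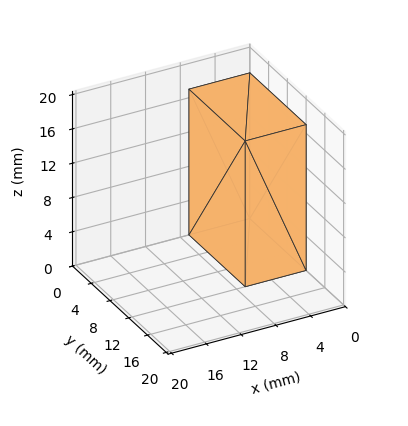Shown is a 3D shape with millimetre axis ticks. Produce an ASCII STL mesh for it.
Reading the render: the shape is a rectangular box, roughly 7 × 12 mm footprint and 17 mm tall (dimensions read to the nearest mm from the axis ticks). For the STL, each face is triangulated and given an outward normal.

solid part
  facet normal 0.0000 0.0000 -1.0000
    outer loop
      vertex 7.0 12.0 0.0
      vertex 7.0 0.0 0.0
      vertex 0.0 0.0 0.0
    endloop
  endfacet
  facet normal 0.0000 0.0000 -1.0000
    outer loop
      vertex 0.0 12.0 0.0
      vertex 7.0 12.0 0.0
      vertex 0.0 0.0 0.0
    endloop
  endfacet
  facet normal 0.0000 0.0000 1.0000
    outer loop
      vertex 0.0 0.0 17.0
      vertex 7.0 0.0 17.0
      vertex 7.0 12.0 17.0
    endloop
  endfacet
  facet normal 0.0000 0.0000 1.0000
    outer loop
      vertex 0.0 0.0 17.0
      vertex 7.0 12.0 17.0
      vertex 0.0 12.0 17.0
    endloop
  endfacet
  facet normal 0.0000 -1.0000 0.0000
    outer loop
      vertex 0.0 0.0 0.0
      vertex 7.0 0.0 0.0
      vertex 7.0 0.0 17.0
    endloop
  endfacet
  facet normal 0.0000 -1.0000 0.0000
    outer loop
      vertex 0.0 0.0 0.0
      vertex 7.0 0.0 17.0
      vertex 0.0 0.0 17.0
    endloop
  endfacet
  facet normal 0.0000 1.0000 0.0000
    outer loop
      vertex 7.0 12.0 17.0
      vertex 7.0 12.0 0.0
      vertex 0.0 12.0 0.0
    endloop
  endfacet
  facet normal 0.0000 1.0000 0.0000
    outer loop
      vertex 0.0 12.0 17.0
      vertex 7.0 12.0 17.0
      vertex 0.0 12.0 0.0
    endloop
  endfacet
  facet normal -1.0000 0.0000 0.0000
    outer loop
      vertex 0.0 12.0 17.0
      vertex 0.0 12.0 0.0
      vertex 0.0 0.0 0.0
    endloop
  endfacet
  facet normal -1.0000 0.0000 0.0000
    outer loop
      vertex 0.0 0.0 17.0
      vertex 0.0 12.0 17.0
      vertex 0.0 0.0 0.0
    endloop
  endfacet
  facet normal 1.0000 0.0000 0.0000
    outer loop
      vertex 7.0 0.0 0.0
      vertex 7.0 12.0 0.0
      vertex 7.0 12.0 17.0
    endloop
  endfacet
  facet normal 1.0000 0.0000 0.0000
    outer loop
      vertex 7.0 0.0 0.0
      vertex 7.0 12.0 17.0
      vertex 7.0 0.0 17.0
    endloop
  endfacet
endsolid part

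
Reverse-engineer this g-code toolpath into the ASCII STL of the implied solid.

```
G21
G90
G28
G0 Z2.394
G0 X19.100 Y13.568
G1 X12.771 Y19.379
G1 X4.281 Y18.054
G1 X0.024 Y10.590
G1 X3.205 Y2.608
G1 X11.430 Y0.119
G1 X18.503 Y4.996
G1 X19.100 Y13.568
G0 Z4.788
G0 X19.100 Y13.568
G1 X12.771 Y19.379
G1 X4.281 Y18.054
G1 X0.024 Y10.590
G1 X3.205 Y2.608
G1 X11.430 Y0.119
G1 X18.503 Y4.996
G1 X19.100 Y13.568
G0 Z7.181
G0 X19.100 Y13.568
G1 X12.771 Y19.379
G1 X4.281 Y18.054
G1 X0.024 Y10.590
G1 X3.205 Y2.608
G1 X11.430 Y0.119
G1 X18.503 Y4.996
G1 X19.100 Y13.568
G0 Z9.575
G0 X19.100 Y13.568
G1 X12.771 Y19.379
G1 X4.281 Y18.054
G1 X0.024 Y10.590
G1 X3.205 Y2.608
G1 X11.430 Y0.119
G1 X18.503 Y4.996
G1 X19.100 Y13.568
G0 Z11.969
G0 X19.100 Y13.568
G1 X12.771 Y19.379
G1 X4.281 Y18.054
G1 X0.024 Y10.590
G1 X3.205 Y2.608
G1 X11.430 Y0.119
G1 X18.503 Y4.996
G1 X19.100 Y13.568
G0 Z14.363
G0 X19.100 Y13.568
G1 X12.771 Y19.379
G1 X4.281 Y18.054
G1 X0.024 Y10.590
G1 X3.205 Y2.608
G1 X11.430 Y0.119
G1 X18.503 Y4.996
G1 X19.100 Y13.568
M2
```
solid part
  facet normal 0.0000 0.0000 -1.0000
    outer loop
      vertex 4.281 18.054 0.000
      vertex 12.771 19.379 0.000
      vertex 19.100 13.568 0.000
    endloop
  endfacet
  facet normal 0.0000 0.0000 -1.0000
    outer loop
      vertex 0.024 10.590 0.000
      vertex 4.281 18.054 0.000
      vertex 19.100 13.568 0.000
    endloop
  endfacet
  facet normal 0.0000 0.0000 -1.0000
    outer loop
      vertex 3.205 2.608 0.000
      vertex 0.024 10.590 0.000
      vertex 19.100 13.568 0.000
    endloop
  endfacet
  facet normal 0.0000 0.0000 -1.0000
    outer loop
      vertex 11.430 0.119 0.000
      vertex 3.205 2.608 0.000
      vertex 19.100 13.568 0.000
    endloop
  endfacet
  facet normal 0.0000 0.0000 -1.0000
    outer loop
      vertex 18.503 4.996 0.000
      vertex 11.430 0.119 0.000
      vertex 19.100 13.568 0.000
    endloop
  endfacet
  facet normal 0.0000 0.0000 1.0000
    outer loop
      vertex 19.100 13.568 14.363
      vertex 12.771 19.379 14.363
      vertex 4.281 18.054 14.363
    endloop
  endfacet
  facet normal 0.0000 0.0000 1.0000
    outer loop
      vertex 19.100 13.568 14.363
      vertex 4.281 18.054 14.363
      vertex 0.024 10.590 14.363
    endloop
  endfacet
  facet normal 0.0000 0.0000 1.0000
    outer loop
      vertex 19.100 13.568 14.363
      vertex 0.024 10.590 14.363
      vertex 3.205 2.608 14.363
    endloop
  endfacet
  facet normal 0.0000 0.0000 1.0000
    outer loop
      vertex 19.100 13.568 14.363
      vertex 3.205 2.608 14.363
      vertex 11.430 0.119 14.363
    endloop
  endfacet
  facet normal 0.0000 0.0000 1.0000
    outer loop
      vertex 19.100 13.568 14.363
      vertex 11.430 0.119 14.363
      vertex 18.503 4.996 14.363
    endloop
  endfacet
  facet normal 0.6763 0.7366 0.0000
    outer loop
      vertex 19.100 13.568 0.000
      vertex 12.771 19.379 0.000
      vertex 12.771 19.379 14.363
    endloop
  endfacet
  facet normal 0.6763 0.7366 0.0000
    outer loop
      vertex 19.100 13.568 0.000
      vertex 12.771 19.379 14.363
      vertex 19.100 13.568 14.363
    endloop
  endfacet
  facet normal -0.1542 0.9880 0.0000
    outer loop
      vertex 12.771 19.379 0.000
      vertex 4.281 18.054 0.000
      vertex 4.281 18.054 14.363
    endloop
  endfacet
  facet normal -0.1542 0.9880 0.0000
    outer loop
      vertex 12.771 19.379 0.000
      vertex 4.281 18.054 14.363
      vertex 12.771 19.379 14.363
    endloop
  endfacet
  facet normal -0.8687 0.4954 0.0000
    outer loop
      vertex 4.281 18.054 0.000
      vertex 0.024 10.590 0.000
      vertex 0.024 10.590 14.363
    endloop
  endfacet
  facet normal -0.8687 0.4954 0.0000
    outer loop
      vertex 4.281 18.054 0.000
      vertex 0.024 10.590 14.363
      vertex 4.281 18.054 14.363
    endloop
  endfacet
  facet normal -0.9289 -0.3702 0.0000
    outer loop
      vertex 0.024 10.590 0.000
      vertex 3.205 2.608 0.000
      vertex 3.205 2.608 14.363
    endloop
  endfacet
  facet normal -0.9289 -0.3702 0.0000
    outer loop
      vertex 0.024 10.590 0.000
      vertex 3.205 2.608 14.363
      vertex 0.024 10.590 14.363
    endloop
  endfacet
  facet normal -0.2896 -0.9571 0.0000
    outer loop
      vertex 3.205 2.608 0.000
      vertex 11.430 0.119 0.000
      vertex 11.430 0.119 14.363
    endloop
  endfacet
  facet normal -0.2896 -0.9571 0.0000
    outer loop
      vertex 3.205 2.608 0.000
      vertex 11.430 0.119 14.363
      vertex 3.205 2.608 14.363
    endloop
  endfacet
  facet normal 0.5677 -0.8233 0.0000
    outer loop
      vertex 11.430 0.119 0.000
      vertex 18.503 4.996 0.000
      vertex 18.503 4.996 14.363
    endloop
  endfacet
  facet normal 0.5677 -0.8233 0.0000
    outer loop
      vertex 11.430 0.119 0.000
      vertex 18.503 4.996 14.363
      vertex 11.430 0.119 14.363
    endloop
  endfacet
  facet normal 0.9976 -0.0695 0.0000
    outer loop
      vertex 18.503 4.996 0.000
      vertex 19.100 13.568 0.000
      vertex 19.100 13.568 14.363
    endloop
  endfacet
  facet normal 0.9976 -0.0695 0.0000
    outer loop
      vertex 18.503 4.996 0.000
      vertex 19.100 13.568 14.363
      vertex 18.503 4.996 14.363
    endloop
  endfacet
endsolid part

The G0 Z moves step by Δz≈2.394 mm. Every layer's G1 loop is the same polygon, so the solid is a straight extrusion of it from z=0 to z≈14.4. Closing with flat bottom and top caps and triangulating gives 24 facets — a regular 7-sided prism (a cylinder approximated with 7 flat sides), circumscribed radius ≈ 9.9 mm, height ≈ 14.4 mm.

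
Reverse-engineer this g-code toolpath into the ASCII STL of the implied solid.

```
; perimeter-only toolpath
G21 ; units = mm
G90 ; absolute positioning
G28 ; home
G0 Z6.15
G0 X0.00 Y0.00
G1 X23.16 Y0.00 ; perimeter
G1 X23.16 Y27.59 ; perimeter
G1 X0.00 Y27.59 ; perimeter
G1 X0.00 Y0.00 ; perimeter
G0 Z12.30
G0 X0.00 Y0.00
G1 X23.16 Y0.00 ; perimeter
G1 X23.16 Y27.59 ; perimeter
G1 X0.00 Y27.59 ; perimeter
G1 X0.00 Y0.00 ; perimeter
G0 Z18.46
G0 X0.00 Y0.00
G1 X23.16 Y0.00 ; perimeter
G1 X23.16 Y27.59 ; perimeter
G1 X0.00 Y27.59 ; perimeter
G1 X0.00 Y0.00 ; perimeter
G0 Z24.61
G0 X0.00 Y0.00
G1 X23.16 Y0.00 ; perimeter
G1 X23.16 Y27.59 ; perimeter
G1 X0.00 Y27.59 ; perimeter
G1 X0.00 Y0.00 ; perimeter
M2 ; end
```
solid part
  facet normal 0.0000 0.0000 -1.0000
    outer loop
      vertex 23.16 27.59 0.00
      vertex 23.16 0.00 0.00
      vertex 0.00 0.00 0.00
    endloop
  endfacet
  facet normal 0.0000 0.0000 -1.0000
    outer loop
      vertex 0.00 27.59 0.00
      vertex 23.16 27.59 0.00
      vertex 0.00 0.00 0.00
    endloop
  endfacet
  facet normal 0.0000 0.0000 1.0000
    outer loop
      vertex 0.00 0.00 24.61
      vertex 23.16 0.00 24.61
      vertex 23.16 27.59 24.61
    endloop
  endfacet
  facet normal 0.0000 0.0000 1.0000
    outer loop
      vertex 0.00 0.00 24.61
      vertex 23.16 27.59 24.61
      vertex 0.00 27.59 24.61
    endloop
  endfacet
  facet normal 0.0000 -1.0000 0.0000
    outer loop
      vertex 0.00 0.00 0.00
      vertex 23.16 0.00 0.00
      vertex 23.16 0.00 24.61
    endloop
  endfacet
  facet normal 0.0000 -1.0000 0.0000
    outer loop
      vertex 0.00 0.00 0.00
      vertex 23.16 0.00 24.61
      vertex 0.00 0.00 24.61
    endloop
  endfacet
  facet normal 0.0000 1.0000 0.0000
    outer loop
      vertex 23.16 27.59 24.61
      vertex 23.16 27.59 0.00
      vertex 0.00 27.59 0.00
    endloop
  endfacet
  facet normal 0.0000 1.0000 0.0000
    outer loop
      vertex 0.00 27.59 24.61
      vertex 23.16 27.59 24.61
      vertex 0.00 27.59 0.00
    endloop
  endfacet
  facet normal -1.0000 0.0000 0.0000
    outer loop
      vertex 0.00 27.59 24.61
      vertex 0.00 27.59 0.00
      vertex 0.00 0.00 0.00
    endloop
  endfacet
  facet normal -1.0000 0.0000 0.0000
    outer loop
      vertex 0.00 0.00 24.61
      vertex 0.00 27.59 24.61
      vertex 0.00 0.00 0.00
    endloop
  endfacet
  facet normal 1.0000 0.0000 0.0000
    outer loop
      vertex 23.16 0.00 0.00
      vertex 23.16 27.59 0.00
      vertex 23.16 27.59 24.61
    endloop
  endfacet
  facet normal 1.0000 0.0000 0.0000
    outer loop
      vertex 23.16 0.00 0.00
      vertex 23.16 27.59 24.61
      vertex 23.16 0.00 24.61
    endloop
  endfacet
endsolid part

The G0 Z moves step by Δz≈6.15 mm. Every layer's G1 loop is the same polygon, so the solid is a straight extrusion of it from z=0 to z≈24.6. Closing with flat bottom and top caps and triangulating gives 12 facets — a rectangular box, roughly 23.2 × 27.6 mm footprint and 24.6 mm tall.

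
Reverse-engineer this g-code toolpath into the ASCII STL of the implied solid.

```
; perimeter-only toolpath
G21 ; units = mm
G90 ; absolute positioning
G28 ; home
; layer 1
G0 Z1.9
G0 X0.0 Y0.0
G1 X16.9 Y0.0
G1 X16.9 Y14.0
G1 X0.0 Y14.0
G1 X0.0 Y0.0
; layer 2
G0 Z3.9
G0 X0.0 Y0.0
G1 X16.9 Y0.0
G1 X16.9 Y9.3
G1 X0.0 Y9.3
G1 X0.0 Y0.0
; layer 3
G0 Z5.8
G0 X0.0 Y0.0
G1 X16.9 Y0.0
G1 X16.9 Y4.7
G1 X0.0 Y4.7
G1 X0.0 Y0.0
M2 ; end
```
solid part
  facet normal 0.0000 0.0000 -1.0000
    outer loop
      vertex 16.9 18.7 0.0
      vertex 16.9 0.0 0.0
      vertex 0.0 0.0 0.0
    endloop
  endfacet
  facet normal 0.0000 0.0000 -1.0000
    outer loop
      vertex 0.0 18.7 0.0
      vertex 16.9 18.7 0.0
      vertex 0.0 0.0 0.0
    endloop
  endfacet
  facet normal 0.0000 -1.0000 0.0000
    outer loop
      vertex 0.0 0.0 0.0
      vertex 16.9 0.0 0.0
      vertex 16.9 0.0 7.7
    endloop
  endfacet
  facet normal 0.0000 -1.0000 0.0000
    outer loop
      vertex 0.0 0.0 0.0
      vertex 16.9 0.0 7.7
      vertex 0.0 0.0 7.7
    endloop
  endfacet
  facet normal 0.0000 0.3807 0.9247
    outer loop
      vertex 0.0 0.0 7.7
      vertex 16.9 0.0 7.7
      vertex 16.9 18.7 0.0
    endloop
  endfacet
  facet normal 0.0000 0.3807 0.9247
    outer loop
      vertex 0.0 0.0 7.7
      vertex 16.9 18.7 0.0
      vertex 0.0 18.7 0.0
    endloop
  endfacet
  facet normal -1.0000 0.0000 0.0000
    outer loop
      vertex 0.0 0.0 7.7
      vertex 0.0 18.7 0.0
      vertex 0.0 0.0 0.0
    endloop
  endfacet
  facet normal 1.0000 0.0000 0.0000
    outer loop
      vertex 16.9 0.0 0.0
      vertex 16.9 18.7 0.0
      vertex 16.9 0.0 7.7
    endloop
  endfacet
endsolid part

The G0 Z moves step by Δz≈1.9 mm. The G1 loops shrink linearly with z, so the solid tapers from its base footprint up to z≈7.7. Closing with a flat bottom cap and the tapered top and triangulating gives 8 facets — a wedge (ramp): 16.9 × 18.7 mm base, rising to 7.7 mm along the y=0 edge and sloping linearly to z=0 at y=18.7.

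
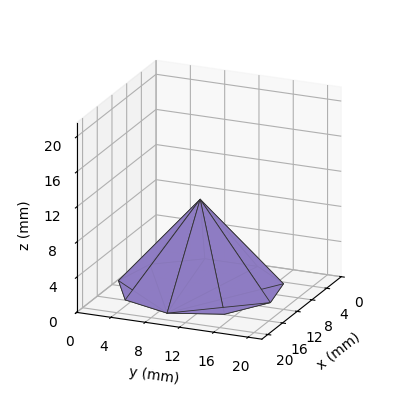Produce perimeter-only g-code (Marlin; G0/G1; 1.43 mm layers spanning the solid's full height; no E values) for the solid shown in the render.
Reading the render: the shape is a regular 9-sided pyramid, base circumscribed radius ≈ 9 mm, apex at z ≈ 10 mm (dimensions read to the nearest mm from the axis ticks). For the g-code, the solid's height is divided into equal slices at the stated Δz and each level perimeter traced with G1 moves after a G0 lift.

; perimeter-only toolpath
G21 ; units = mm
G90 ; absolute positioning
G28 ; home
; layer 1
G0 Z1.43
G0 X16.71 Y9.00
G1 X14.91 Y13.96
G1 X10.34 Y16.59
G1 X5.14 Y15.68
G1 X1.75 Y11.64
G1 X1.75 Y6.36
G1 X5.14 Y2.32
G1 X10.34 Y1.41
G1 X14.91 Y4.04
G1 X16.71 Y9.00
; layer 2
G0 Z2.86
G0 X15.43 Y9.00
G1 X13.92 Y13.14
G1 X10.11 Y15.33
G1 X5.79 Y14.56
G1 X2.96 Y11.20
G1 X2.96 Y6.80
G1 X5.79 Y3.44
G1 X10.11 Y2.67
G1 X13.92 Y4.86
G1 X15.43 Y9.00
; layer 3
G0 Z4.29
G0 X14.14 Y9.00
G1 X12.94 Y12.31
G1 X9.89 Y14.06
G1 X6.43 Y13.45
G1 X4.17 Y10.76
G1 X4.17 Y7.24
G1 X6.43 Y4.55
G1 X9.89 Y3.94
G1 X12.94 Y5.69
G1 X14.14 Y9.00
; layer 4
G0 Z5.71
G0 X12.86 Y9.00
G1 X11.95 Y11.48
G1 X9.67 Y12.80
G1 X7.07 Y12.34
G1 X5.37 Y10.32
G1 X5.37 Y7.68
G1 X7.07 Y5.66
G1 X9.67 Y5.20
G1 X11.95 Y6.52
G1 X12.86 Y9.00
; layer 5
G0 Z7.14
G0 X11.57 Y9.00
G1 X10.97 Y10.65
G1 X9.45 Y11.53
G1 X7.71 Y11.23
G1 X6.58 Y9.88
G1 X6.58 Y8.12
G1 X7.71 Y6.77
G1 X9.45 Y6.47
G1 X10.97 Y7.35
G1 X11.57 Y9.00
; layer 6
G0 Z8.57
G0 X10.29 Y9.00
G1 X9.98 Y9.83
G1 X9.22 Y10.27
G1 X8.36 Y10.11
G1 X7.79 Y9.44
G1 X7.79 Y8.56
G1 X8.36 Y7.89
G1 X9.22 Y7.73
G1 X9.98 Y8.17
G1 X10.29 Y9.00
M2 ; end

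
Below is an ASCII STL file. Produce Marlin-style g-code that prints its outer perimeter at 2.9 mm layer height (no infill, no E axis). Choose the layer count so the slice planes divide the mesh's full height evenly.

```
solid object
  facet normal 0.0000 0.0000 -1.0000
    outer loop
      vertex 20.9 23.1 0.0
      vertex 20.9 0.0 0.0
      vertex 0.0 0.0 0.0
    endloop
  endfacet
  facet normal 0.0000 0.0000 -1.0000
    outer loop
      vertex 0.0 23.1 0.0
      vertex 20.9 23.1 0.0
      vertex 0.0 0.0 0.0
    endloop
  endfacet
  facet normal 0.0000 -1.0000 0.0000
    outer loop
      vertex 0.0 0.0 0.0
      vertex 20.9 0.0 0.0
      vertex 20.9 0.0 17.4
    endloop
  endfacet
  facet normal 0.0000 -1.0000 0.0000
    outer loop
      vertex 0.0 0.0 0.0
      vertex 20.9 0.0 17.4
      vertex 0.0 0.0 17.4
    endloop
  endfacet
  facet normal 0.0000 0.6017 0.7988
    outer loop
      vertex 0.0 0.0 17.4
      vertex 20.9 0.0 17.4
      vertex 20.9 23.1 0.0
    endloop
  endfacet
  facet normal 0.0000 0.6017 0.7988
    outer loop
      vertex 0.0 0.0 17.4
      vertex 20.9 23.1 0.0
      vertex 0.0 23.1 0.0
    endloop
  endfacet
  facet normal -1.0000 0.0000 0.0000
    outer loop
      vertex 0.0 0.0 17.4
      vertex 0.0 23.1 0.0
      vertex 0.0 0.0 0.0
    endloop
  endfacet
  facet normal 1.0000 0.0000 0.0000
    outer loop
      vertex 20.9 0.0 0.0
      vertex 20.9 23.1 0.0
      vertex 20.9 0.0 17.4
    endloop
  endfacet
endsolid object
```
; perimeter-only toolpath
G21 ; units = mm
G90 ; absolute positioning
G28 ; home
; layer 1
G0 Z2.9
G0 X0.0 Y0.0
G1 X20.9 Y0.0
G1 X20.9 Y19.2
G1 X0.0 Y19.2
G1 X0.0 Y0.0
; layer 2
G0 Z5.8
G0 X0.0 Y0.0
G1 X20.9 Y0.0
G1 X20.9 Y15.4
G1 X0.0 Y15.4
G1 X0.0 Y0.0
; layer 3
G0 Z8.7
G0 X0.0 Y0.0
G1 X20.9 Y0.0
G1 X20.9 Y11.6
G1 X0.0 Y11.6
G1 X0.0 Y0.0
; layer 4
G0 Z11.6
G0 X0.0 Y0.0
G1 X20.9 Y0.0
G1 X20.9 Y7.7
G1 X0.0 Y7.7
G1 X0.0 Y0.0
; layer 5
G0 Z14.5
G0 X0.0 Y0.0
G1 X20.9 Y0.0
G1 X20.9 Y3.8
G1 X0.0 Y3.8
G1 X0.0 Y0.0
M2 ; end

The solid is a wedge (ramp): 20.9 × 23.1 mm base, rising to 17.4 mm along the y=0 edge and sloping linearly to z=0 at y=23.1. Slicing at Δz = 2.9 mm — 6 equal slices spanning the solid's height, so layer i sits at z = i·h/6 — gives 5 non-empty perimeters. Each is a 4-segment closed polygon; G0 lifts to the layer z and rapids to the start vertex, then G1 traces the edges. The cross-section shrinks linearly with z (the slice at the apex is degenerate and omitted).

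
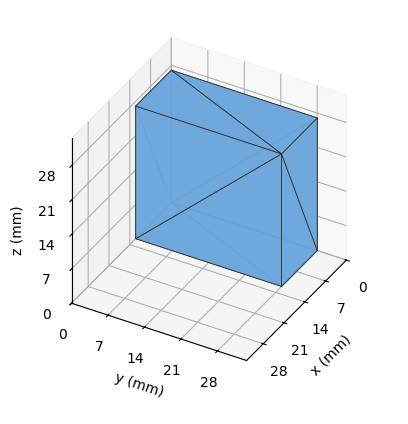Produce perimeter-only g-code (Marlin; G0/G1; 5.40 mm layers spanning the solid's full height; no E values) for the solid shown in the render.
Reading the render: the shape is a rectangular box, roughly 12 × 28 mm footprint and 27 mm tall (dimensions read to the nearest mm from the axis ticks). For the g-code, the solid's height is divided into equal slices at the stated Δz and each level perimeter traced with G1 moves after a G0 lift.

; perimeter-only toolpath
G21 ; units = mm
G90 ; absolute positioning
G28 ; home
; layer 1
G0 Z5.40
G0 X0.00 Y0.00
G1 X12.00 Y0.00
G1 X12.00 Y28.00
G1 X0.00 Y28.00
G1 X0.00 Y0.00
; layer 2
G0 Z10.80
G0 X0.00 Y0.00
G1 X12.00 Y0.00
G1 X12.00 Y28.00
G1 X0.00 Y28.00
G1 X0.00 Y0.00
; layer 3
G0 Z16.20
G0 X0.00 Y0.00
G1 X12.00 Y0.00
G1 X12.00 Y28.00
G1 X0.00 Y28.00
G1 X0.00 Y0.00
; layer 4
G0 Z21.60
G0 X0.00 Y0.00
G1 X12.00 Y0.00
G1 X12.00 Y28.00
G1 X0.00 Y28.00
G1 X0.00 Y0.00
; layer 5
G0 Z27.00
G0 X0.00 Y0.00
G1 X12.00 Y0.00
G1 X12.00 Y28.00
G1 X0.00 Y28.00
G1 X0.00 Y0.00
M2 ; end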